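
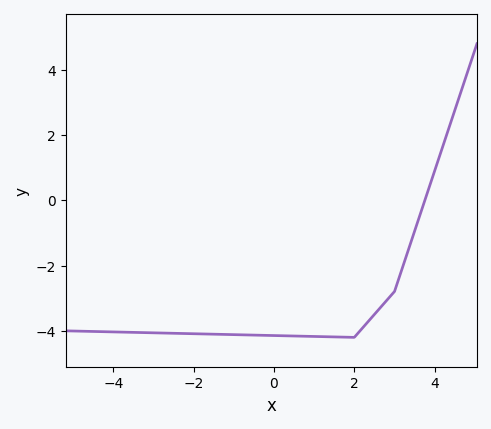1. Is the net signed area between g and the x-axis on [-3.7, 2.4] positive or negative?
negative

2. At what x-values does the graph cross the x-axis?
3.76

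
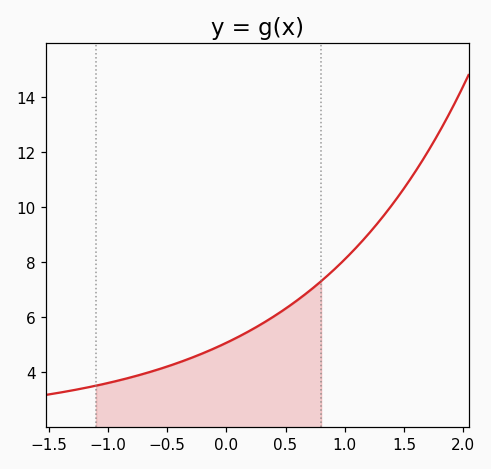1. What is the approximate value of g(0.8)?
7.4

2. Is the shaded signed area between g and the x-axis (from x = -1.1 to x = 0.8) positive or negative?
positive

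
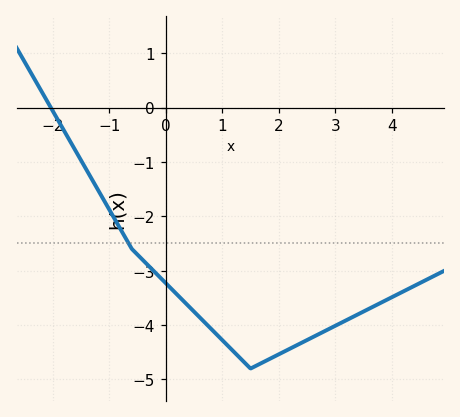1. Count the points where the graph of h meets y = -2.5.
1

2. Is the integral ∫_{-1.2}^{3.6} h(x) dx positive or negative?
negative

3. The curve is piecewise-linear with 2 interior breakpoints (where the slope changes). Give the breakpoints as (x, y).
(-0.6, -2.6); (1.5, -4.8)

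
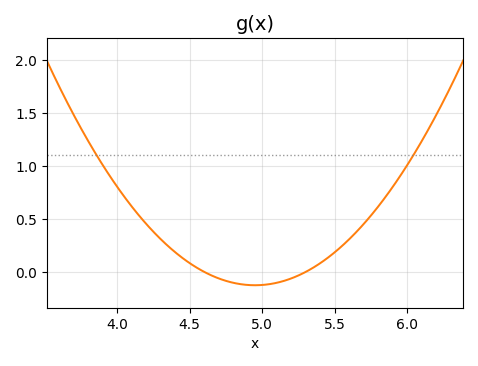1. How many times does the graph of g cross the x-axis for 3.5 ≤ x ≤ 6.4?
2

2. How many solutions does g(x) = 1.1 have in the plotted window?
2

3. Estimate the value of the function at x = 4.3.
0.309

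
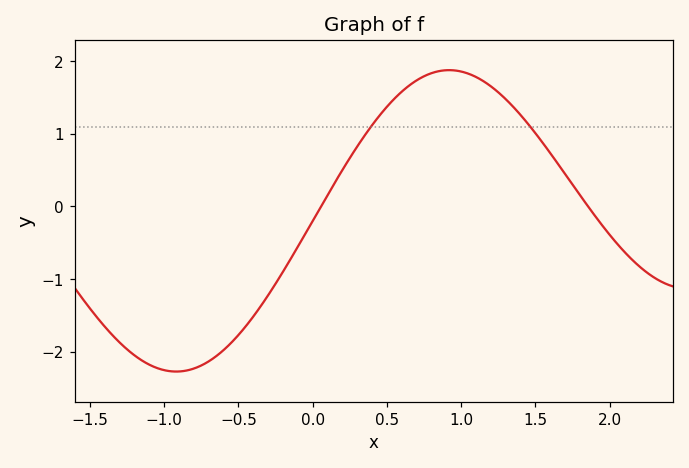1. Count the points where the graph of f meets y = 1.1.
2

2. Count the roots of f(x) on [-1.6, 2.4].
2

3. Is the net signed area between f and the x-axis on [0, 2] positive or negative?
positive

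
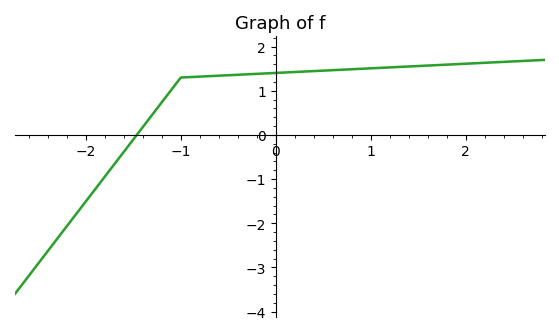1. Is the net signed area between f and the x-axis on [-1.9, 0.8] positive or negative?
positive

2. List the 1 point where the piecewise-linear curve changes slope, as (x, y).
(-1, 1.3)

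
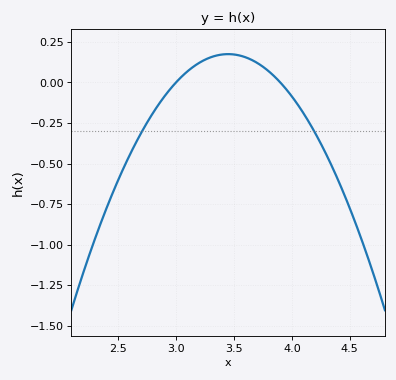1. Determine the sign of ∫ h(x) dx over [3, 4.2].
positive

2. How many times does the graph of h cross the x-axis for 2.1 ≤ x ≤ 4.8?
2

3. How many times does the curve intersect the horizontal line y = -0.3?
2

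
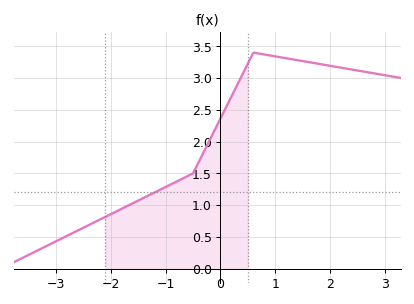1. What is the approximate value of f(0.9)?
3.36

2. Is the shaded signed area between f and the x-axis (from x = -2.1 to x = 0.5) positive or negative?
positive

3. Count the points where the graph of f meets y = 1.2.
1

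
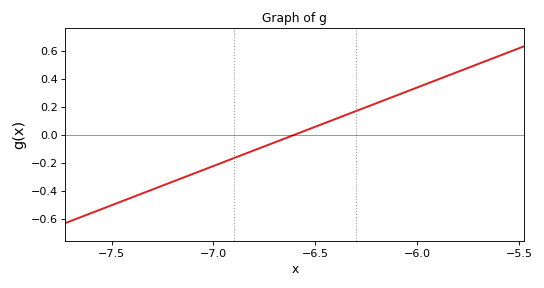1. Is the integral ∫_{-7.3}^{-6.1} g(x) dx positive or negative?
negative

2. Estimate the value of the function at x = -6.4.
0.112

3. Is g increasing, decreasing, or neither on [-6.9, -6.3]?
increasing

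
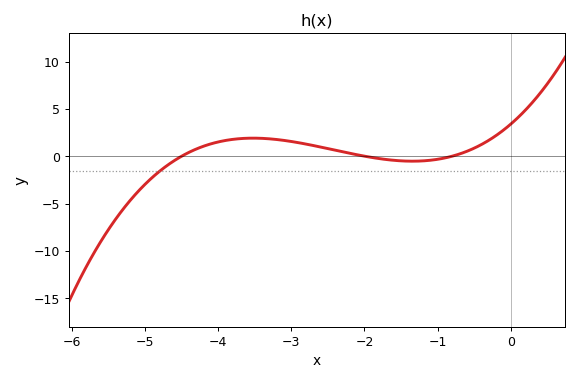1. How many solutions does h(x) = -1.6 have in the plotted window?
1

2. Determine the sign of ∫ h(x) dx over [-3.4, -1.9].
positive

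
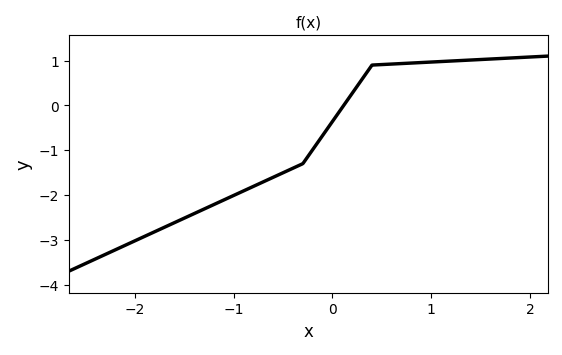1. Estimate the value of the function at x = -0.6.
-1.6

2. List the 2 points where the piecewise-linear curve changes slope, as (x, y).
(-0.3, -1.3); (0.4, 0.9)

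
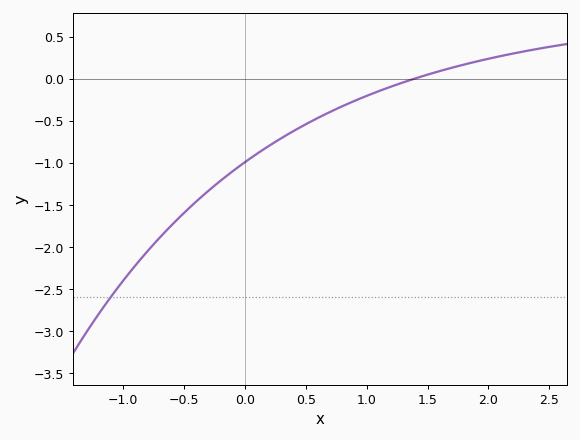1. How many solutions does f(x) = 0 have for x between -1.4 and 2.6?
1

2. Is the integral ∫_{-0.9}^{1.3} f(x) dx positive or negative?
negative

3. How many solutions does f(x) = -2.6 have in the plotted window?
1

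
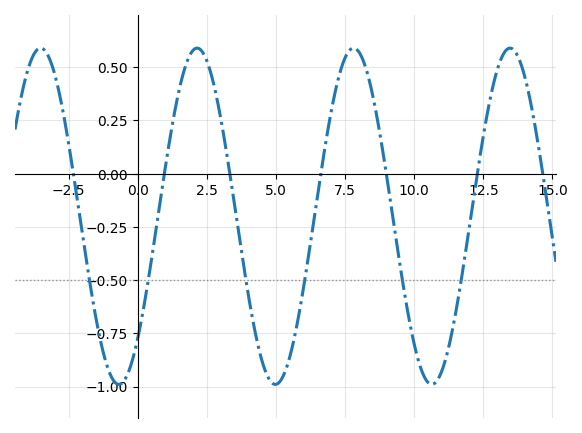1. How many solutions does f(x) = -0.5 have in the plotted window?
6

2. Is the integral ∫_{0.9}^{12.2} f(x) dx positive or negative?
negative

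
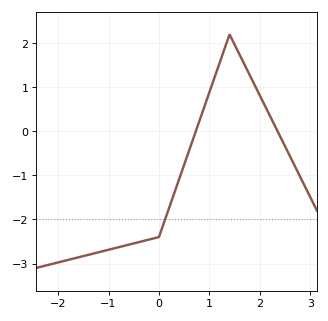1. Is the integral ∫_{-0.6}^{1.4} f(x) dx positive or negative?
negative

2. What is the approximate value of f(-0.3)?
-2.49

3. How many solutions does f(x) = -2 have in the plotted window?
1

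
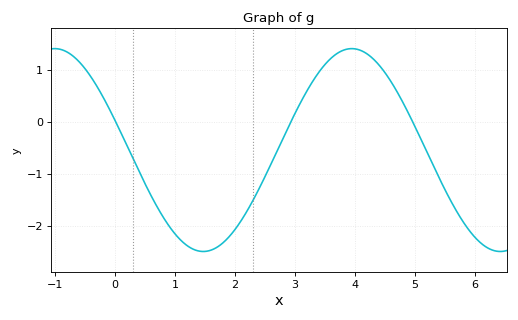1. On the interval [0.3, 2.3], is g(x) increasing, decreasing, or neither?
neither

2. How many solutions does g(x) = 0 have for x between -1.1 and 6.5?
3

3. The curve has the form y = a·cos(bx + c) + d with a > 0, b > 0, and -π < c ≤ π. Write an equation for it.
y = 1.95cos(1.3x + 1.3) - 0.54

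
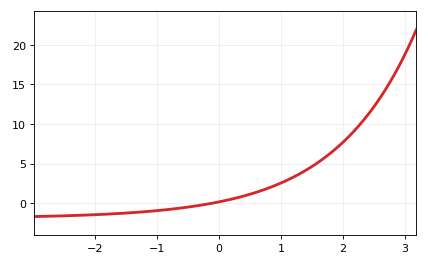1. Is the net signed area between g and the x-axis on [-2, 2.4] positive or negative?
positive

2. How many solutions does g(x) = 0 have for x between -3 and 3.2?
1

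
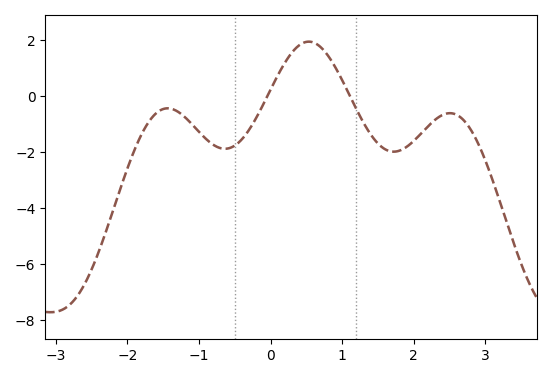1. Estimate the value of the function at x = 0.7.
1.75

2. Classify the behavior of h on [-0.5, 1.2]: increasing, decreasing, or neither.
neither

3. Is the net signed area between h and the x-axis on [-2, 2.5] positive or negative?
negative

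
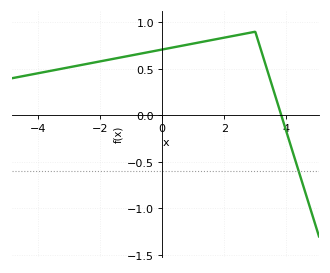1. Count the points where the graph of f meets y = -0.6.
1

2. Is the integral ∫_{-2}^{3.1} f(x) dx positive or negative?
positive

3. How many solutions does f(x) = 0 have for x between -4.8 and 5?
1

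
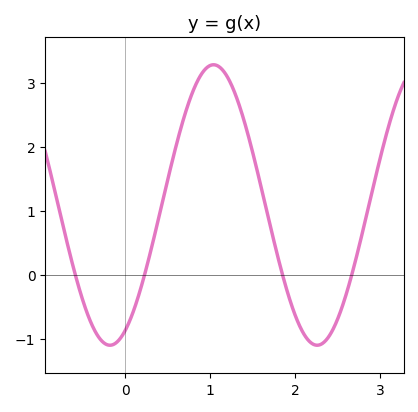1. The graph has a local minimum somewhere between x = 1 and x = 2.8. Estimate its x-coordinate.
2.3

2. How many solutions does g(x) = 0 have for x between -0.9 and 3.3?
4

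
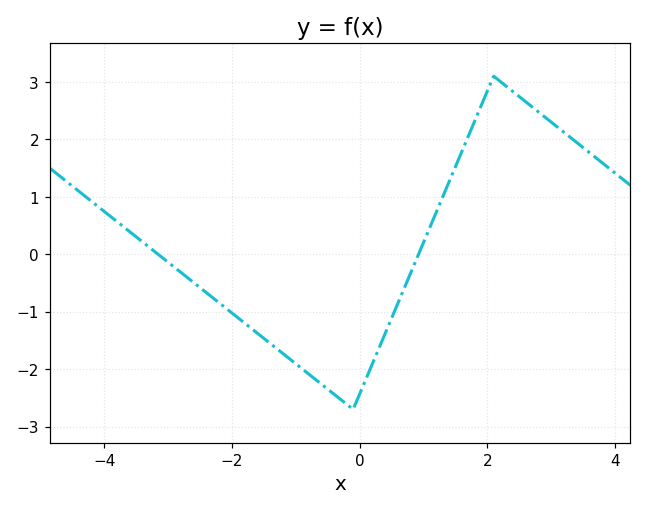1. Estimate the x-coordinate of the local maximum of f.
2.1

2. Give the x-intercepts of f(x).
-3.16, 0.924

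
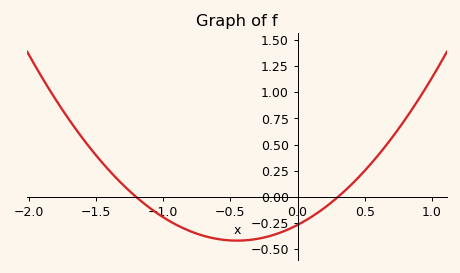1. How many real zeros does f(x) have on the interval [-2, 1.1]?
2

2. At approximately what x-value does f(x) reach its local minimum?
-0.45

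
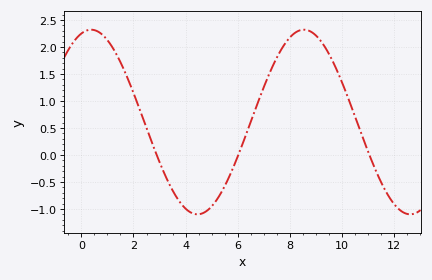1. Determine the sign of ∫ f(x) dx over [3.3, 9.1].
positive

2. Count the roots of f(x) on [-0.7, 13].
3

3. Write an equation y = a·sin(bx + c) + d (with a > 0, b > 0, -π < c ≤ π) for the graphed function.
y = 1.71sin(0.77x + 1.28) + 0.61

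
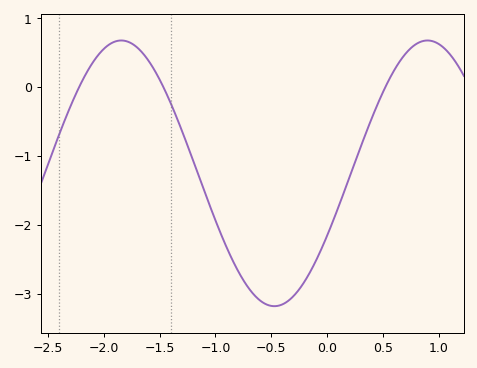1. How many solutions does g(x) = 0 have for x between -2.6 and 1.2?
3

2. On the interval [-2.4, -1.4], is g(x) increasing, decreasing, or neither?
neither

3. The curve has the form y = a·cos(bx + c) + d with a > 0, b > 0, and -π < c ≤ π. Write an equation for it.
y = 1.93cos(2.3x - 2.1) - 1.25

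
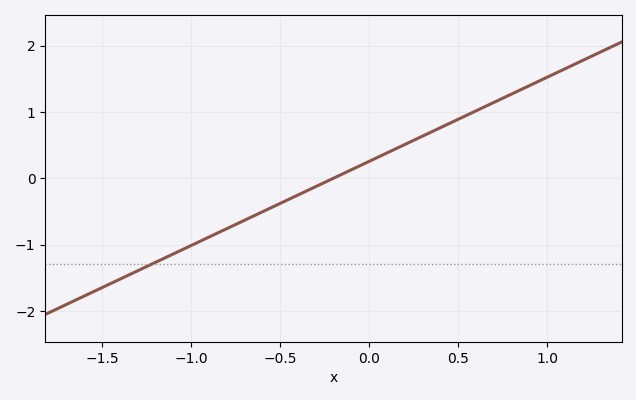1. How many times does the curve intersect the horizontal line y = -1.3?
1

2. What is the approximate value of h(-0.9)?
-0.889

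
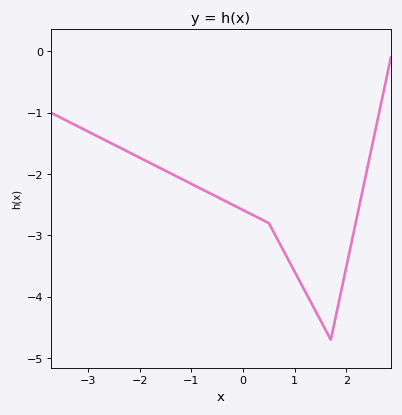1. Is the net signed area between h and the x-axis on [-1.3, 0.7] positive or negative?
negative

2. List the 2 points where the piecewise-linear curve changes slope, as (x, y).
(0.5, -2.8); (1.7, -4.7)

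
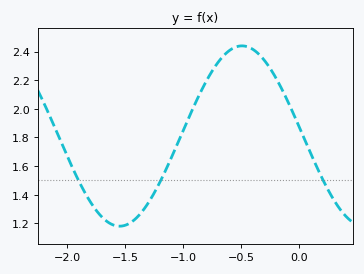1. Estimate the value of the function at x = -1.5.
1.19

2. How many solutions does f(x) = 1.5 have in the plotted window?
3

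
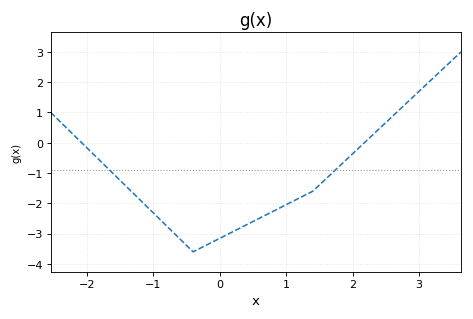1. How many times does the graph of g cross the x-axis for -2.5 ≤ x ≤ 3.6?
2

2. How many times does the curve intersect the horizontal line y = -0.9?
2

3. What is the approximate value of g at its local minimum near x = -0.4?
-3.6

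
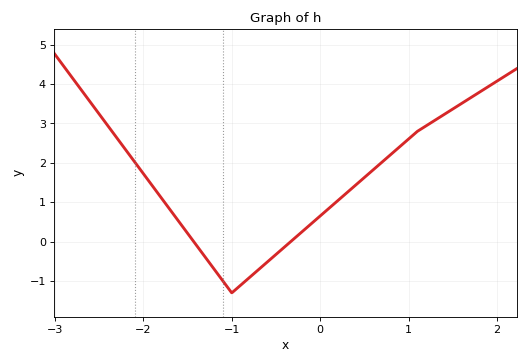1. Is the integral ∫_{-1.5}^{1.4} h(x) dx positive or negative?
positive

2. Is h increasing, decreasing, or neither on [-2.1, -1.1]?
decreasing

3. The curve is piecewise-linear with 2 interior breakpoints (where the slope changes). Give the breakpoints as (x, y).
(-1, -1.3); (1.1, 2.8)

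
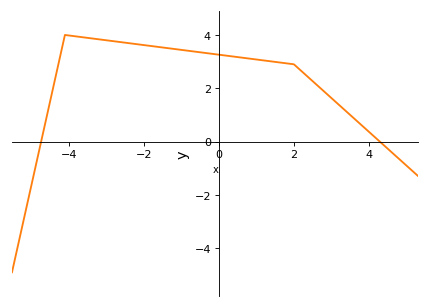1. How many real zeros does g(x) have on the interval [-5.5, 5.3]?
2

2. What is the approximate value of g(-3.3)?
3.8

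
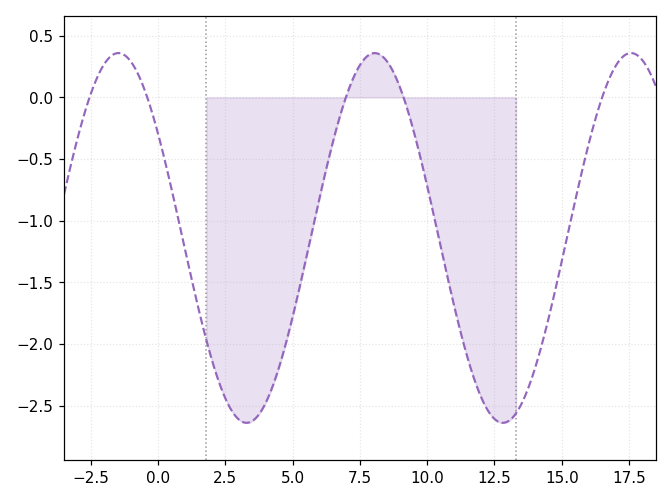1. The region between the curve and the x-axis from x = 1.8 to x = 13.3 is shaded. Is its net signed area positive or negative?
negative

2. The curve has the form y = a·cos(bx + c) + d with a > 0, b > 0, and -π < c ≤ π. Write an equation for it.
y = 1.5cos(0.66x + 0.97) - 1.14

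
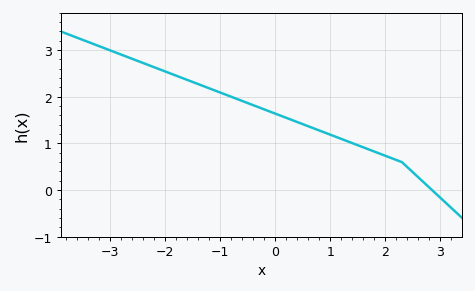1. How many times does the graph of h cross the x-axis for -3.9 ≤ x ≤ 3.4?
1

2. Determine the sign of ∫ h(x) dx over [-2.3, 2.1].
positive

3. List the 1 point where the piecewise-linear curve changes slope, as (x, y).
(2.3, 0.6)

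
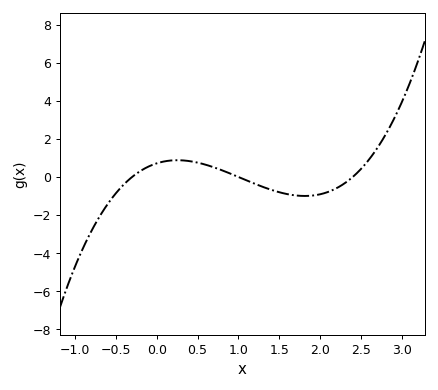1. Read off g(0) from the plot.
0.8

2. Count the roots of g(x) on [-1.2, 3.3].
3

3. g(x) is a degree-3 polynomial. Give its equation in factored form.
y = 0.99(x + 0.3)(x - 1)(x - 2.4)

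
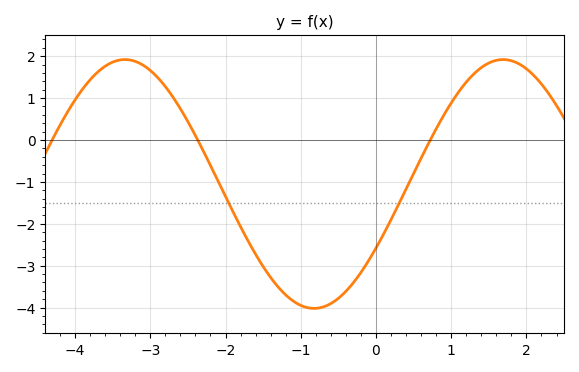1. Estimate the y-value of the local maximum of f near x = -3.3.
1.9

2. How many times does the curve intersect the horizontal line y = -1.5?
2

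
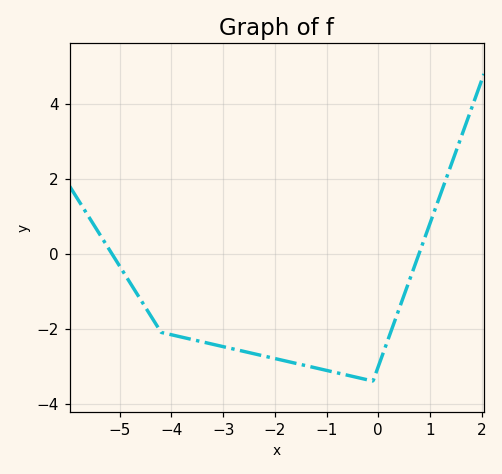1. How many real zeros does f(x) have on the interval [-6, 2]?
2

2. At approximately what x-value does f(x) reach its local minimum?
-0.2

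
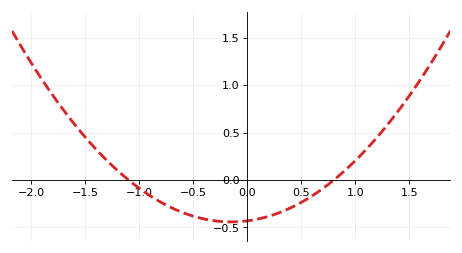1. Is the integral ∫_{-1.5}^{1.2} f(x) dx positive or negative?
negative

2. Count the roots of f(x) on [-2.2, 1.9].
2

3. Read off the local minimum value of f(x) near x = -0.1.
-0.442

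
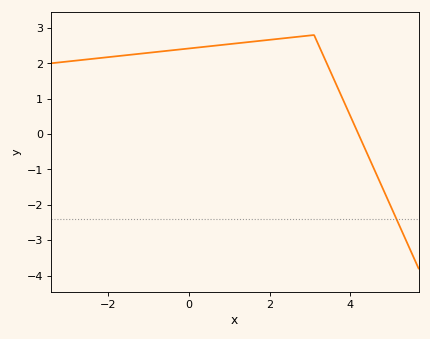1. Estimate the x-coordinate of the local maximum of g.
3.1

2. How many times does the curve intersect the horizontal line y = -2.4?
1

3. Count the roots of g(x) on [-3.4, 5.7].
1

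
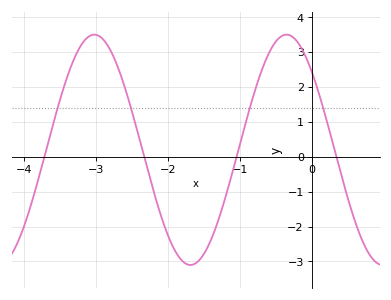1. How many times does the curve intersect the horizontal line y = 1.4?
4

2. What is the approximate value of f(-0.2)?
3.3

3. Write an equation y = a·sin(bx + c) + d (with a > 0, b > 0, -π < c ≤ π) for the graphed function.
y = 3.3sin(2.35x + 2.39) + 0.2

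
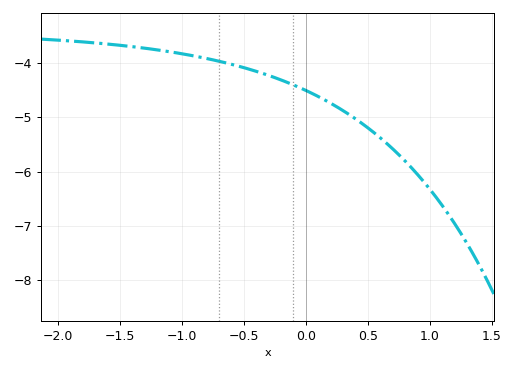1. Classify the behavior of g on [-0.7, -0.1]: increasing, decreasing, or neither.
decreasing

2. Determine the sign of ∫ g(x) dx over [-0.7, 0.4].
negative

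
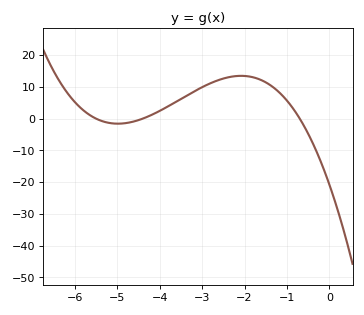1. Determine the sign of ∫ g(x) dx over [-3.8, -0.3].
positive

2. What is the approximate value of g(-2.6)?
12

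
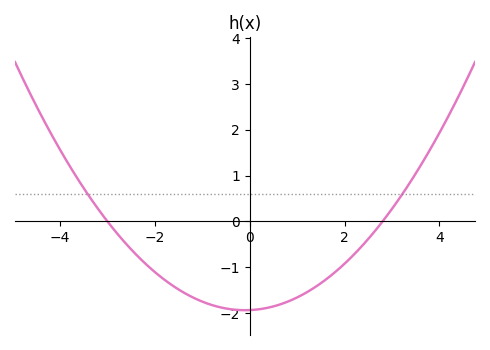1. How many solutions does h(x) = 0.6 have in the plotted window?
2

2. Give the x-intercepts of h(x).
-3, 2.8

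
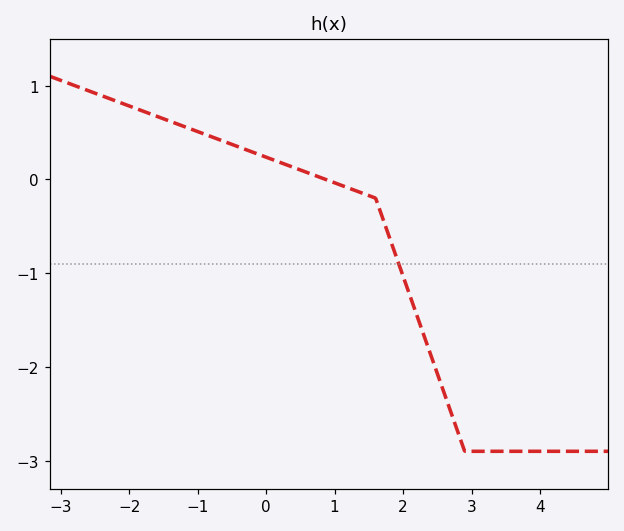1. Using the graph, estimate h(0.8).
0.018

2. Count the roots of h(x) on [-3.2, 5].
1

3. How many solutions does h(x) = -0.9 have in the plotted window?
1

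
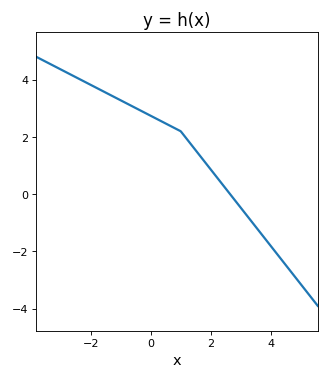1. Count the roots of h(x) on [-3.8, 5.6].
1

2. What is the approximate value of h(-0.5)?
3.01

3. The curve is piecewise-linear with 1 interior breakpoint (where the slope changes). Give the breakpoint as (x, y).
(1, 2.2)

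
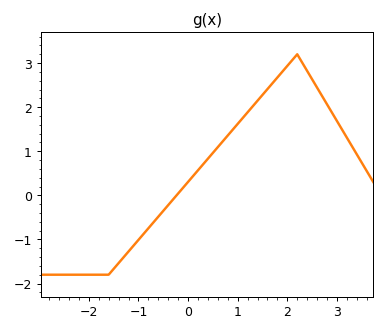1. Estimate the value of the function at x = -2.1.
-1.8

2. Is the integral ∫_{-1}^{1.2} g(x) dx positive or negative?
positive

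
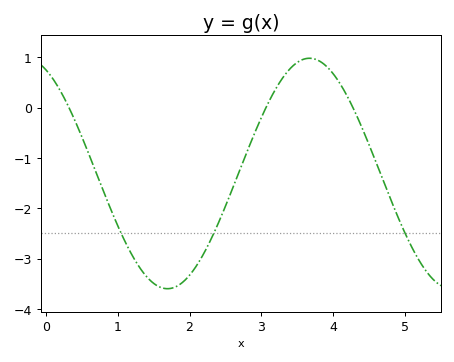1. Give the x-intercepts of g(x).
0.3, 3.1, 4.3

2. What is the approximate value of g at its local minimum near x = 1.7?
-3.6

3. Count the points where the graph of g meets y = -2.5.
3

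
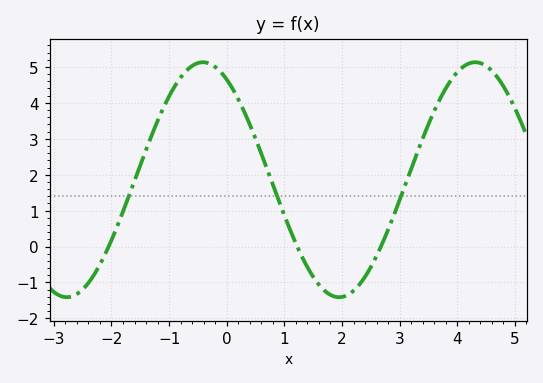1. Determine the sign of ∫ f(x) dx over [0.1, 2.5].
positive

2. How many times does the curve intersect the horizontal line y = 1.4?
3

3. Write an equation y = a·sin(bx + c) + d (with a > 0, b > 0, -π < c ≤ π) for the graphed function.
y = 3.27sin(1.33x + 2.12) + 1.86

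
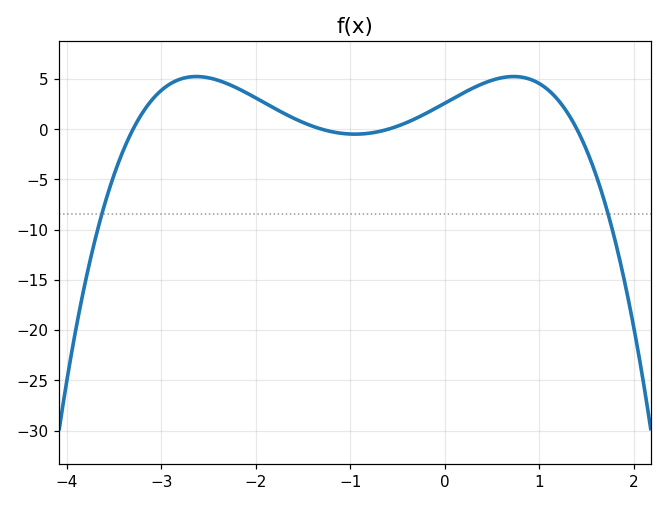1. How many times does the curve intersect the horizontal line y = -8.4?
2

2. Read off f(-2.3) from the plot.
4.53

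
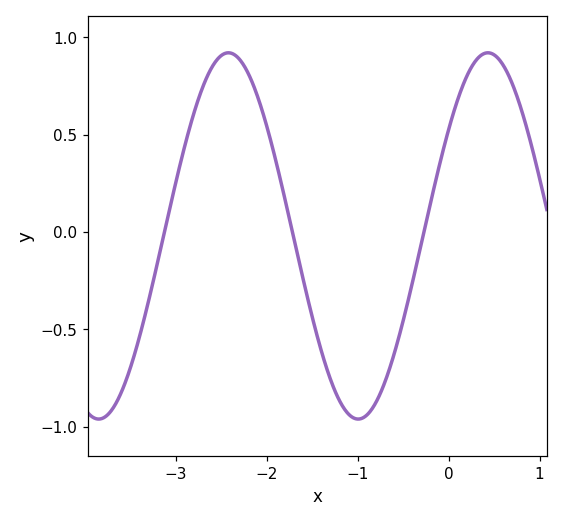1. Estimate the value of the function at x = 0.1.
0.68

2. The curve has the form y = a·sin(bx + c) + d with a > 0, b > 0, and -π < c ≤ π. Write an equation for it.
y = 0.94sin(2.2x + 0.62) - 0.02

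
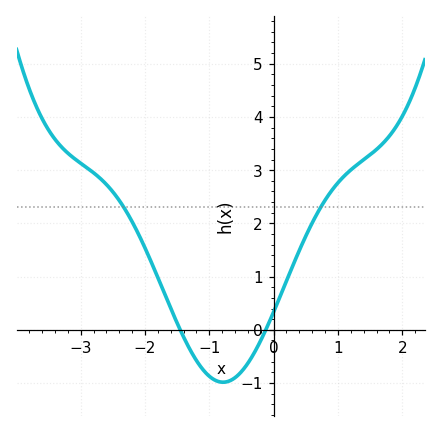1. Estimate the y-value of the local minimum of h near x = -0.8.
-1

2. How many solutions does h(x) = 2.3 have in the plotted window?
2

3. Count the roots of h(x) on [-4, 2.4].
2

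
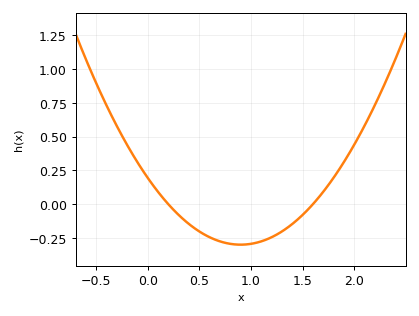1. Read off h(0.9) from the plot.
-0.3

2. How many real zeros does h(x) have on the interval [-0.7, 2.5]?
2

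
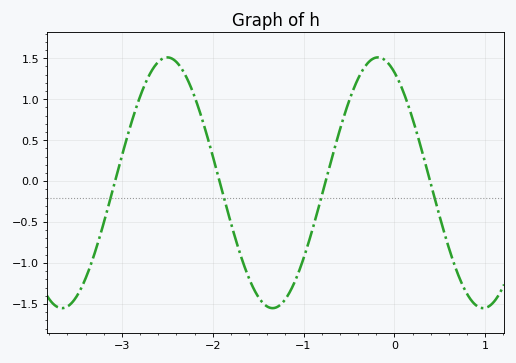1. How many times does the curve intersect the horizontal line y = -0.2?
4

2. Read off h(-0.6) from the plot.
0.65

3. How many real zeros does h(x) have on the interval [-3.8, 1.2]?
4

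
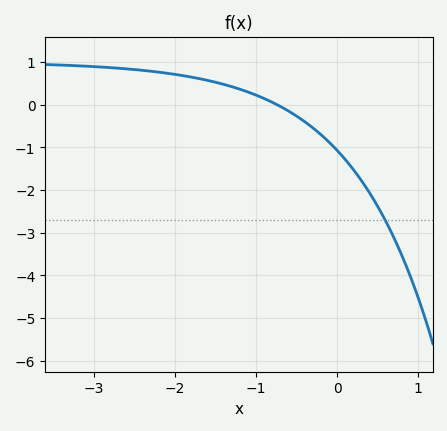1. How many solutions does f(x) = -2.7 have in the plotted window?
1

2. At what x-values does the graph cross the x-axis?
-0.742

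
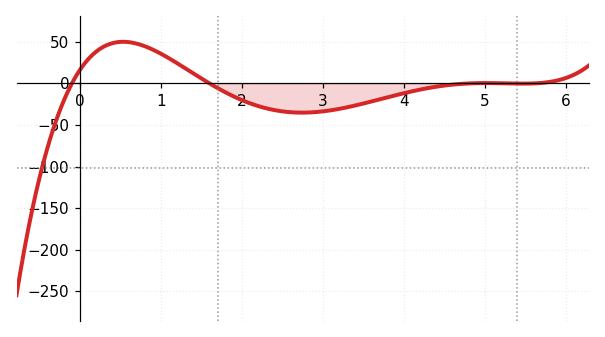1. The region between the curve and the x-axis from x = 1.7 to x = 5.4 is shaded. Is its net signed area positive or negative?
negative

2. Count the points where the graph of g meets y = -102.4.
1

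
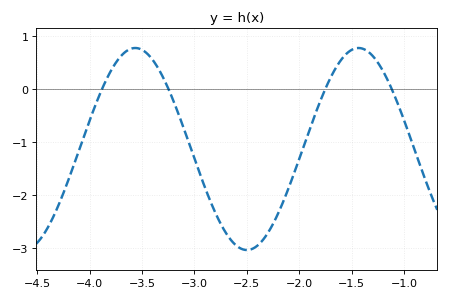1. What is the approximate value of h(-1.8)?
-0.2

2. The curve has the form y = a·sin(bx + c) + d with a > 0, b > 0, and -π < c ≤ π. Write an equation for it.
y = 1.91sin(3x - 0.48) - 1.13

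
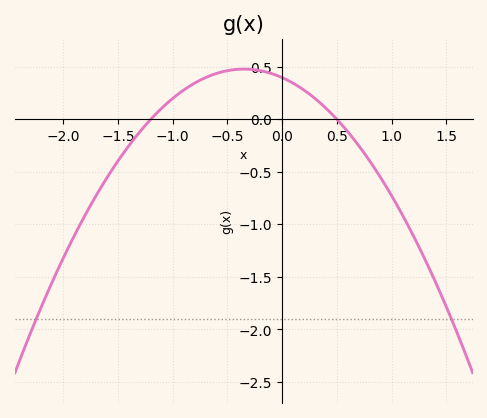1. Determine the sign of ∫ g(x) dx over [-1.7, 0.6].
positive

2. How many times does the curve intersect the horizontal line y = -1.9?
2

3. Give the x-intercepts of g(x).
-1.2, 0.5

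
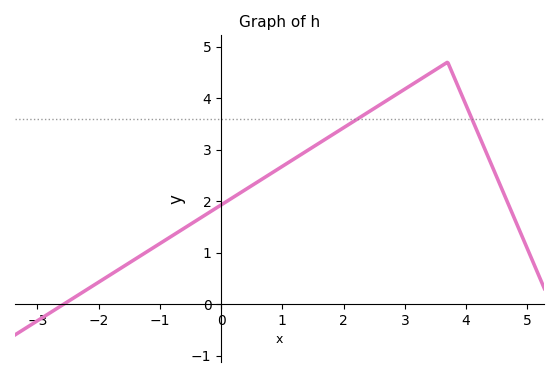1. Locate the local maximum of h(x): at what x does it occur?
3.7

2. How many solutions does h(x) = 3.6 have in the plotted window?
2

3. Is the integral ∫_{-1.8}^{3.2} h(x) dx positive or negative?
positive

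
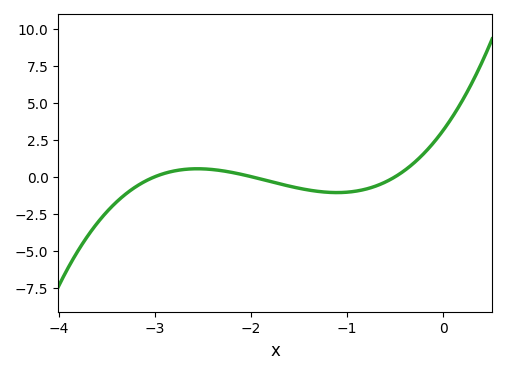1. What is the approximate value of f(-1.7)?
-0.4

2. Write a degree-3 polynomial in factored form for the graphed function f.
y = 1.05(x + 3)(x + 2)(x + 0.5)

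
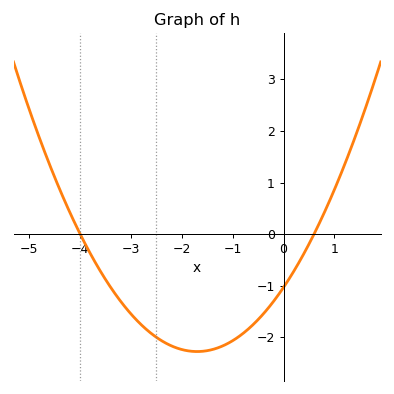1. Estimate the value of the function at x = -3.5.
-0.882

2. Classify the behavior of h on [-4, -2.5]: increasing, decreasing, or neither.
decreasing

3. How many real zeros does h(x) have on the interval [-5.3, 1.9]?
2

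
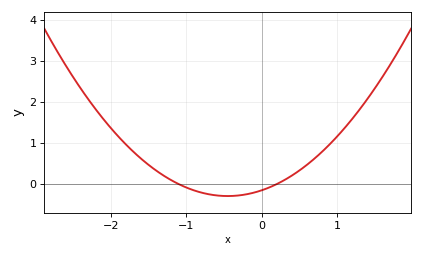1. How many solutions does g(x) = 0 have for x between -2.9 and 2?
2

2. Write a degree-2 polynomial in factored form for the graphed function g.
y = 0.69(x + 1.1)(x - 0.2)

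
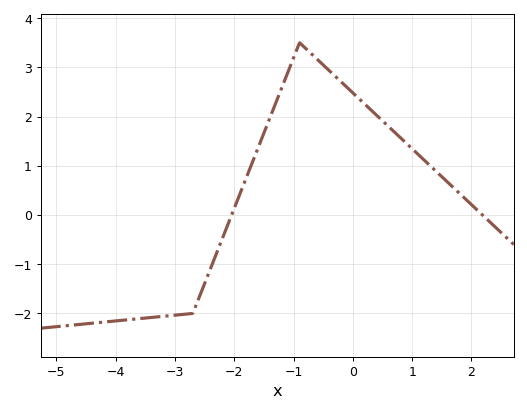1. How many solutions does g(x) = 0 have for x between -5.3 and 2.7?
2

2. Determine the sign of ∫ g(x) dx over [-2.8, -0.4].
positive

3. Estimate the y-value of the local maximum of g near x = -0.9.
3.5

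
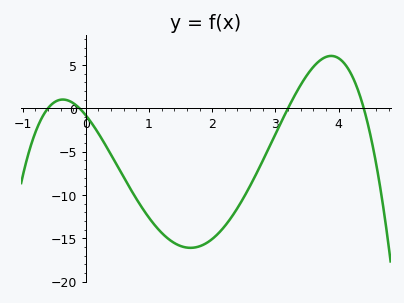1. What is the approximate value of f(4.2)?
4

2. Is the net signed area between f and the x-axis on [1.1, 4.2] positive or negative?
negative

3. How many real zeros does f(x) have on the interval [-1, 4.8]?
4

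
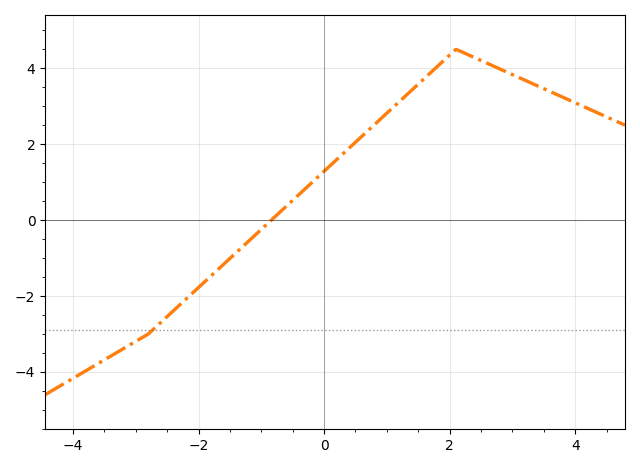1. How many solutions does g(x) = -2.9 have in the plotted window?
1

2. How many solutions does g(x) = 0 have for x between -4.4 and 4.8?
1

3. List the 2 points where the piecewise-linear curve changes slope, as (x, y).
(-2.8, -3); (2.1, 4.5)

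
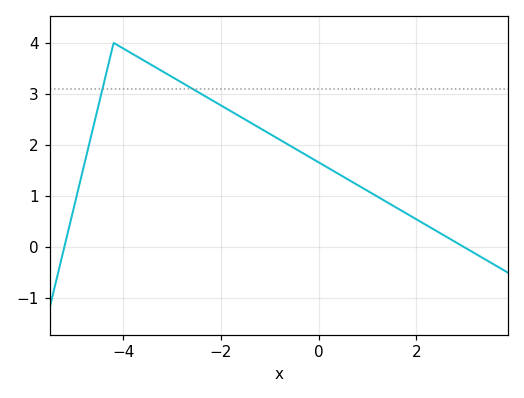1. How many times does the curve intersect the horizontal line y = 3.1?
2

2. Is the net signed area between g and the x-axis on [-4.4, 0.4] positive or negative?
positive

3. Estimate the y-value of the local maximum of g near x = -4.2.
4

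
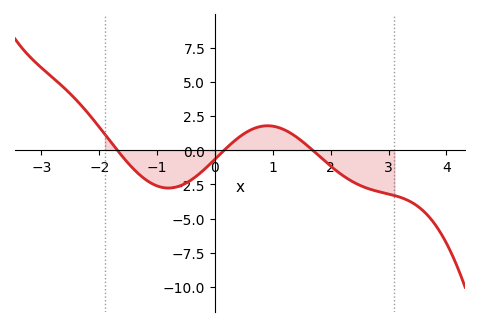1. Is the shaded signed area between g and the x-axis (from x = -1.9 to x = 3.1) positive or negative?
negative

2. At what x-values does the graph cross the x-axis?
-1.6, 0.2, 1.6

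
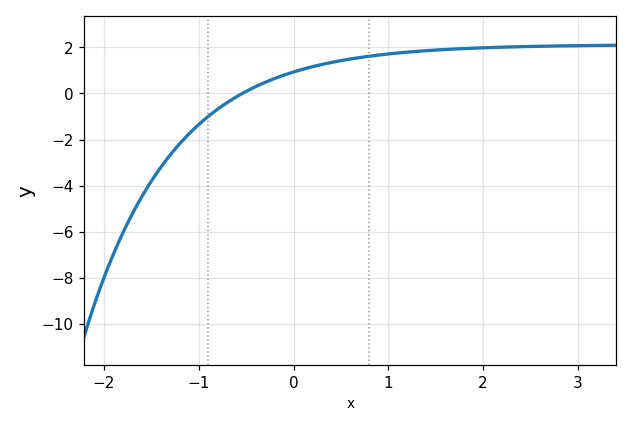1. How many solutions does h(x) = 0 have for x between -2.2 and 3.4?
1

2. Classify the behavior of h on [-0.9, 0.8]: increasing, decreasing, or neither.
increasing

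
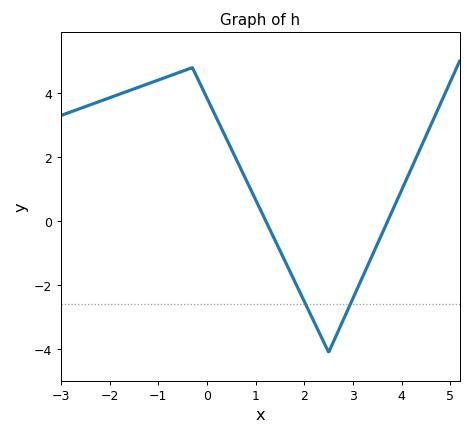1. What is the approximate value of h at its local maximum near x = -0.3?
4.8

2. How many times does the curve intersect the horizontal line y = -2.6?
2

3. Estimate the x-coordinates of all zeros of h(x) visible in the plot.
1.21, 3.71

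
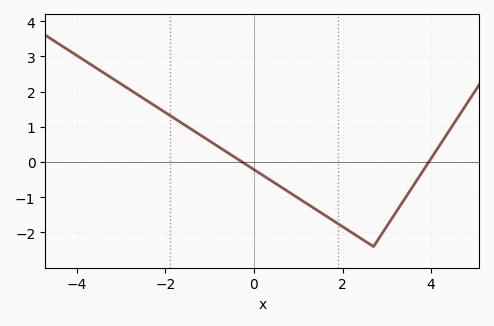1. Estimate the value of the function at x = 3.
-1.82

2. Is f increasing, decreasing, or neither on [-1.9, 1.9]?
decreasing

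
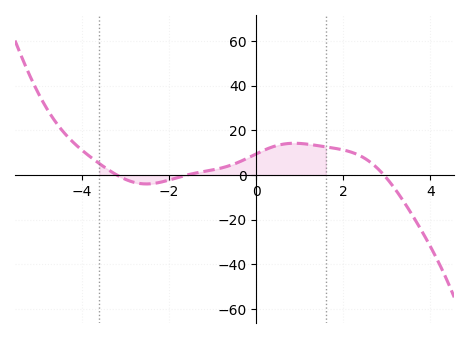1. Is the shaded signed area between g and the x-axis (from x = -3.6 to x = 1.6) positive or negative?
positive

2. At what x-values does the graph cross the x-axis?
-3.2, -1.6, 3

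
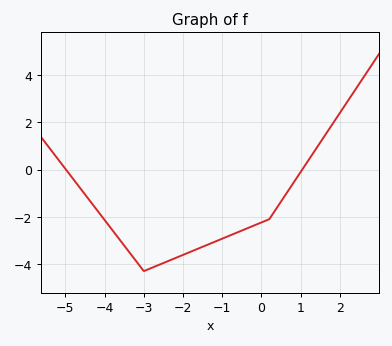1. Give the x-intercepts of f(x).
-5, 1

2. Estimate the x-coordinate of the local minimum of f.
-3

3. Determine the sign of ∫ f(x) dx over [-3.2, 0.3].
negative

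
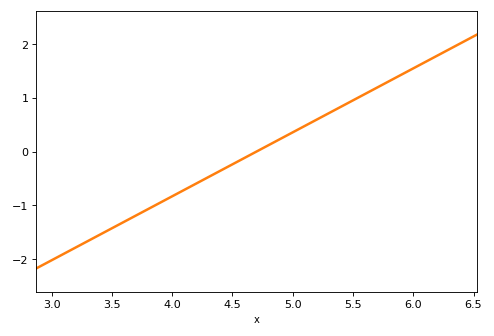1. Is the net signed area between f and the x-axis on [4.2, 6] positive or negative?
positive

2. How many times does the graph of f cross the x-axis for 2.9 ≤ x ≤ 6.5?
1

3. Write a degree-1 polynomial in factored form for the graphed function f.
y = 1.19(x - 4.7)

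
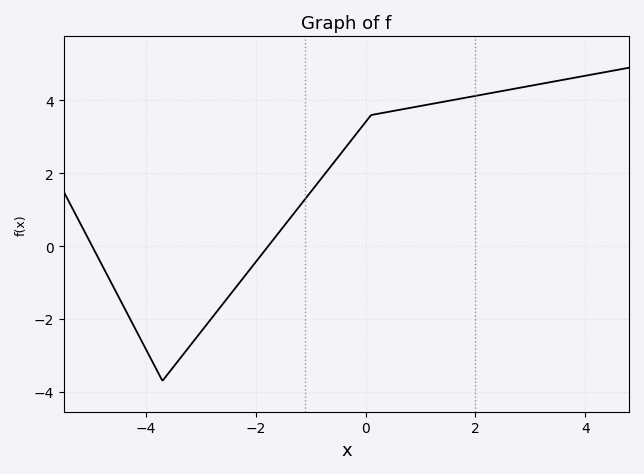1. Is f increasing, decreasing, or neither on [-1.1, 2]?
increasing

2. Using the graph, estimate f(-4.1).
-2.6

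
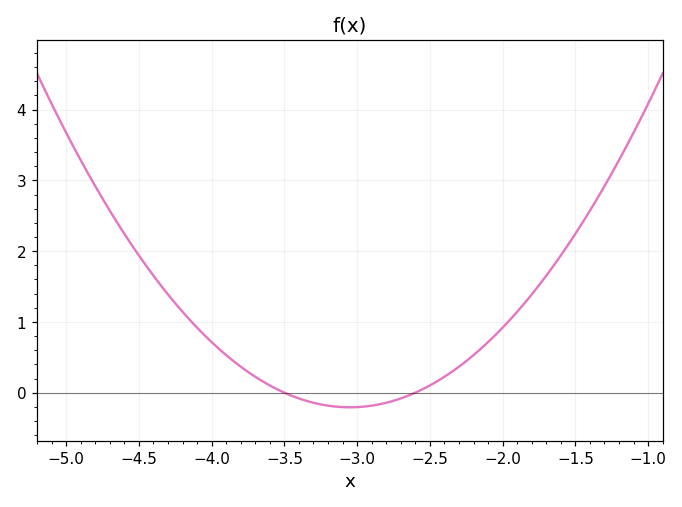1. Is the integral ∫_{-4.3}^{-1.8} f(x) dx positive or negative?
positive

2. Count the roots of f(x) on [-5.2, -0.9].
2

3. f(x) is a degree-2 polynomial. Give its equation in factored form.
y = 1.02(x + 3.5)(x + 2.6)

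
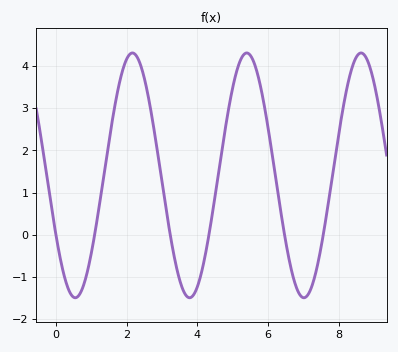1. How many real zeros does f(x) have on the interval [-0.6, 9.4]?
6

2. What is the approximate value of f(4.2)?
-0.579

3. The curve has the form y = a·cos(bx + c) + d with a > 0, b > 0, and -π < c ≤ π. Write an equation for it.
y = 2.9cos(1.94x + 2.09) + 1.41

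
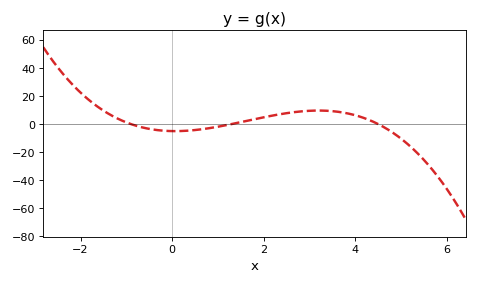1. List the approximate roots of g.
-0.9, 1.3, 4.5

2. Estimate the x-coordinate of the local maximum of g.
3.2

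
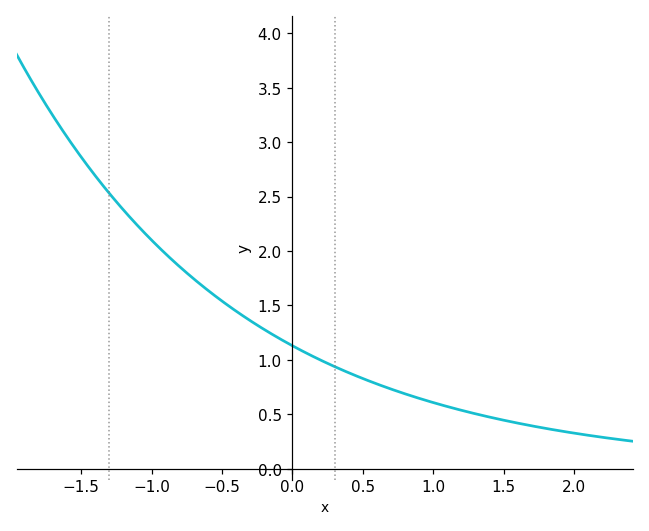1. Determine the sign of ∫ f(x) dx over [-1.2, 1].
positive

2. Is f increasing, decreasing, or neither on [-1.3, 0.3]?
decreasing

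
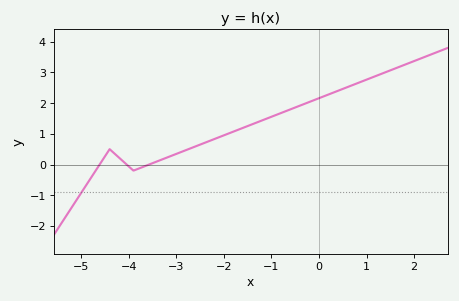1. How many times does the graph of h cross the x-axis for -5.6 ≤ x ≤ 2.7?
3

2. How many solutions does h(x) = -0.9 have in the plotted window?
1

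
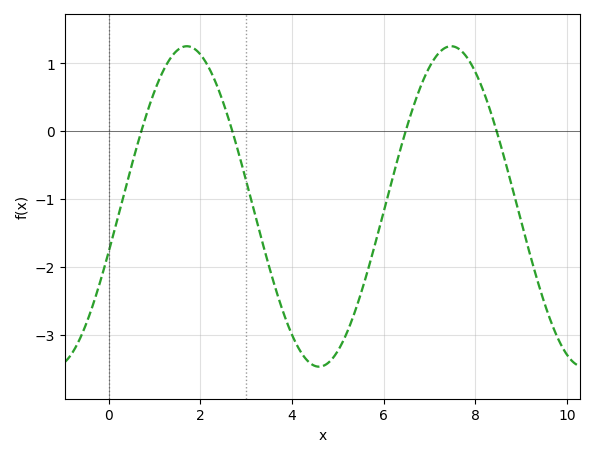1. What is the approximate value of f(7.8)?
1.1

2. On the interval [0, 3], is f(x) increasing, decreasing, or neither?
neither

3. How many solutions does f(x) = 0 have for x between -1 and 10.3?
4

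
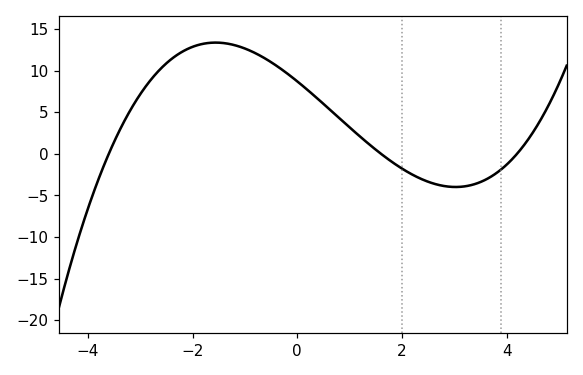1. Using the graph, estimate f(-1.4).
13.3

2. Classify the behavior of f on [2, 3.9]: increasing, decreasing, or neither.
neither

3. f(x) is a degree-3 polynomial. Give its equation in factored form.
y = 0.36(x + 3.6)(x - 1.6)(x - 4.2)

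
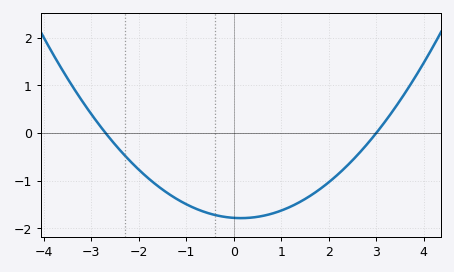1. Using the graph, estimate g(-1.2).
-1.4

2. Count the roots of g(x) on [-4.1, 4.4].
2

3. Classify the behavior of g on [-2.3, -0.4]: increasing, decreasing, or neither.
decreasing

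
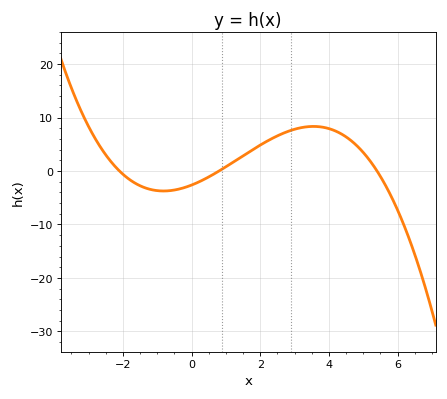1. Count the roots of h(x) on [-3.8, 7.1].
3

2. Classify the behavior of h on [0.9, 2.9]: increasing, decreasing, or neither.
increasing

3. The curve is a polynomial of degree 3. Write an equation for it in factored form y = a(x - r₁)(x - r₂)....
y = -0.29(x + 2.1)(x - 0.8)(x - 5.4)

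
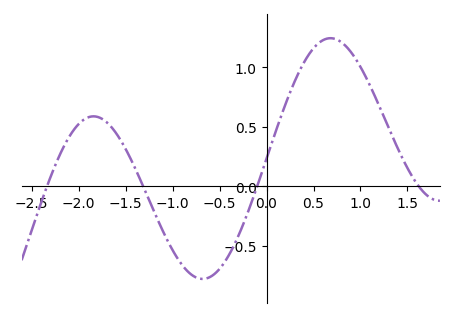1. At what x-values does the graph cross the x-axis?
-2.34, -1.31, -0.1, 1.62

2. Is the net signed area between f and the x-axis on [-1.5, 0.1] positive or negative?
negative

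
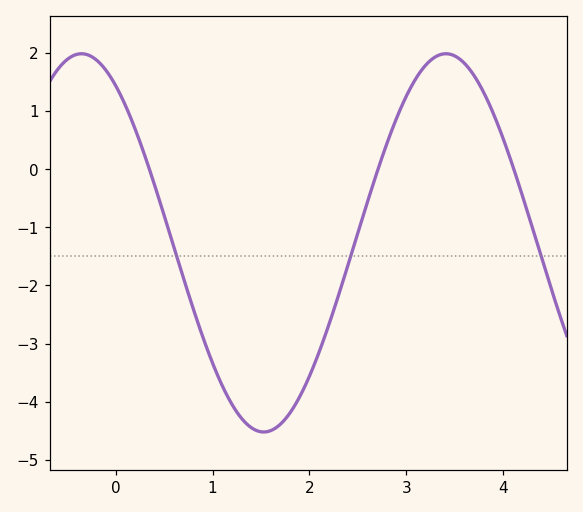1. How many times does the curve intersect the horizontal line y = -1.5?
3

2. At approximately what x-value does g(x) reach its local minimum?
1.5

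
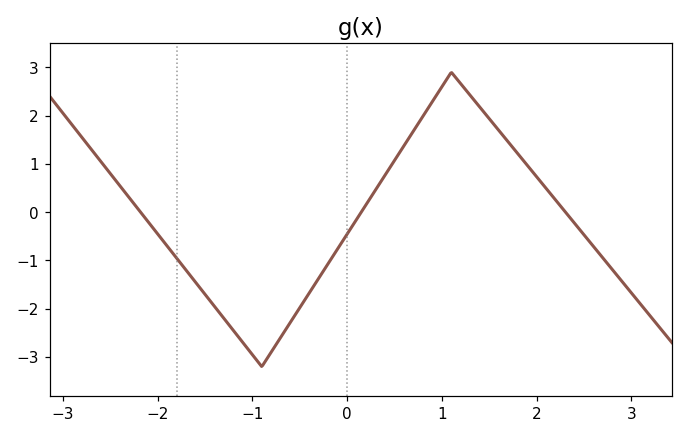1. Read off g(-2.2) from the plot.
0.051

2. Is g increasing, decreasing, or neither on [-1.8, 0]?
neither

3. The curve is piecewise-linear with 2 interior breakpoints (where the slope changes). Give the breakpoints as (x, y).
(-0.9, -3.2); (1.1, 2.9)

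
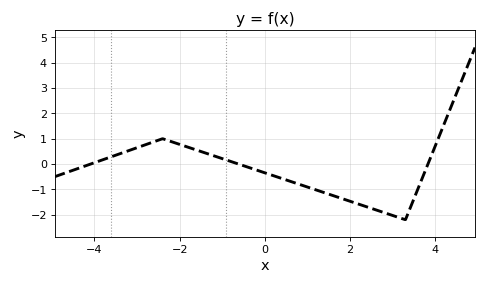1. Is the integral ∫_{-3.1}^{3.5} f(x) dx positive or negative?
negative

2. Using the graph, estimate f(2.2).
-1.58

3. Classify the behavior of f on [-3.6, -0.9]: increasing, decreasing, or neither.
neither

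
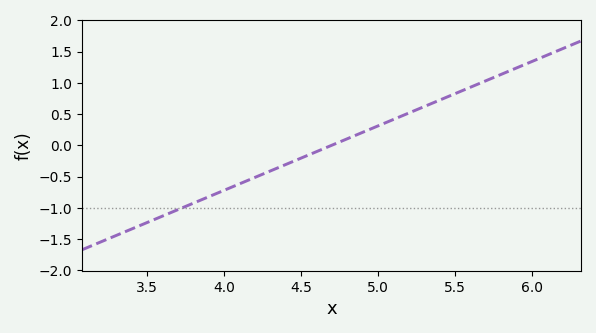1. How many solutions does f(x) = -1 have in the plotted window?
1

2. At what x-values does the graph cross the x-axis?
4.7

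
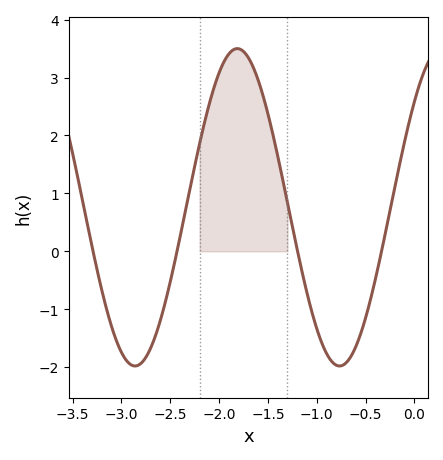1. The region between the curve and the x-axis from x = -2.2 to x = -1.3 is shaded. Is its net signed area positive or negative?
positive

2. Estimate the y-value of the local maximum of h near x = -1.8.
3.5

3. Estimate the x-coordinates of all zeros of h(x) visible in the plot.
-3.29, -2.43, -1.2, -0.337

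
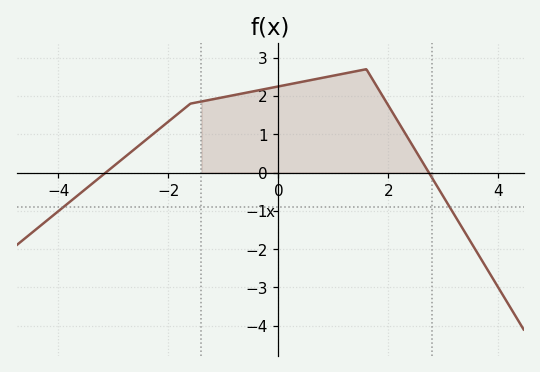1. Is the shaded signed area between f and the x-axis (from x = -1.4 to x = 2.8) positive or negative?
positive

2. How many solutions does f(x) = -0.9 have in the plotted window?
2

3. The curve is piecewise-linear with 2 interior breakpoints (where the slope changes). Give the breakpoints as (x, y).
(-1.6, 1.8); (1.6, 2.7)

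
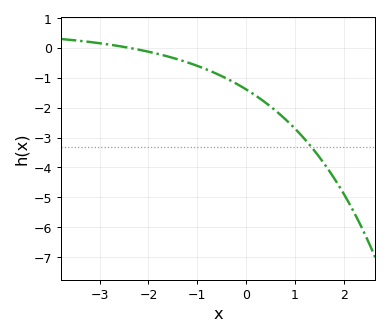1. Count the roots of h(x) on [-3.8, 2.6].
1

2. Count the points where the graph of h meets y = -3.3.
1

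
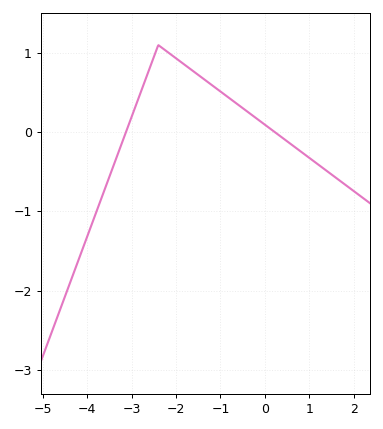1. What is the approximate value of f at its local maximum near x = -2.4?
1.1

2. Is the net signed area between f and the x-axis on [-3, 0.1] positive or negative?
positive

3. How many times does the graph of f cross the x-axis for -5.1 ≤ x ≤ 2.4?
2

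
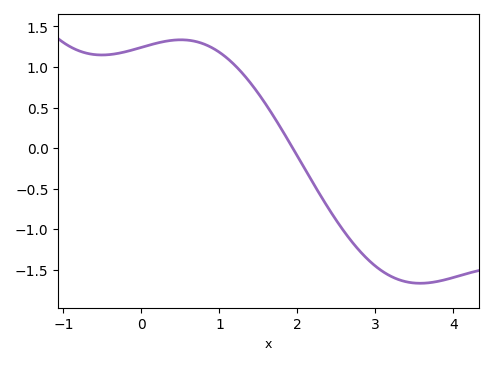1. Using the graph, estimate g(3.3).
-1.6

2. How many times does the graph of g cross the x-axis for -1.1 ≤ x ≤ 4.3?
1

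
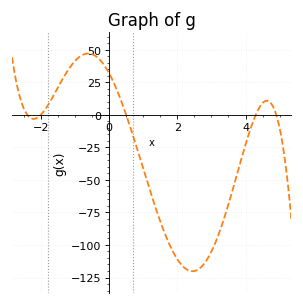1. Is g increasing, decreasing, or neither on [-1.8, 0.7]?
neither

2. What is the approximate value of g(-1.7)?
12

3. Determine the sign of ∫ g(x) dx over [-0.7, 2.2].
negative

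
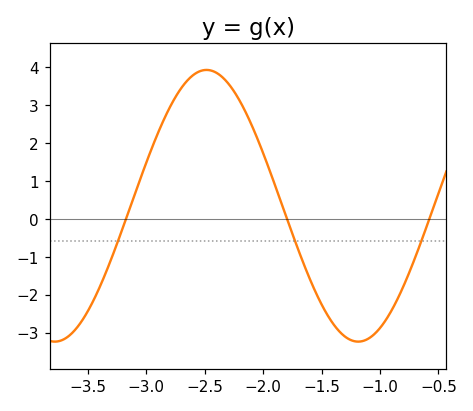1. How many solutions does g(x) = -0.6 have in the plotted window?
3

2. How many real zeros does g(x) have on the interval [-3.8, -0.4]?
3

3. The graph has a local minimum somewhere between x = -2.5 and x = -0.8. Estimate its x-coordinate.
-1.2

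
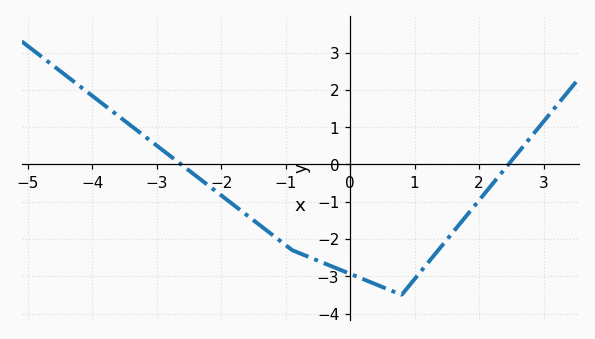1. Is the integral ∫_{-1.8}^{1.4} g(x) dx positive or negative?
negative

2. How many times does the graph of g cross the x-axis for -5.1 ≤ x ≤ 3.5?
2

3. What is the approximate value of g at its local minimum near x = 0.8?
-3.5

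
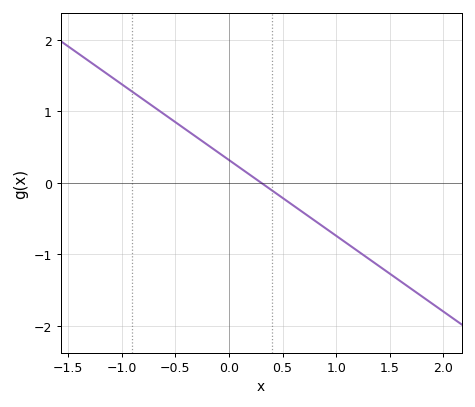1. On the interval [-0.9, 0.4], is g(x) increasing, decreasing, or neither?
decreasing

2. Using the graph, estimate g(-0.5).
0.848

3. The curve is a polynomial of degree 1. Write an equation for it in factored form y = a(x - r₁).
y = -1.06(x - 0.3)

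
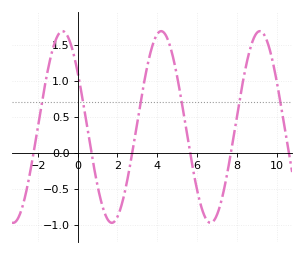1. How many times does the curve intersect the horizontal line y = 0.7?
6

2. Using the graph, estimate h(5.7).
-0.09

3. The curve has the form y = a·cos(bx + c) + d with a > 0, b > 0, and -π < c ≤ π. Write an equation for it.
y = 1.33cos(1.27x + 0.96) + 0.36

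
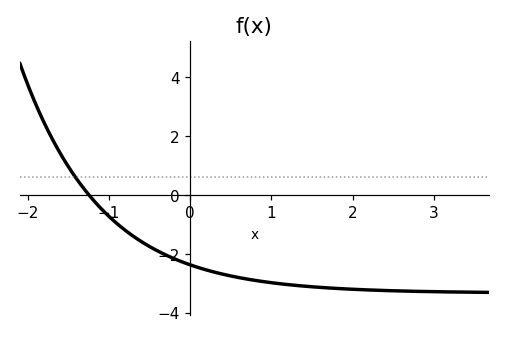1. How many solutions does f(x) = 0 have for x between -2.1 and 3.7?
1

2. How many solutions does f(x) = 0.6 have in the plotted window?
1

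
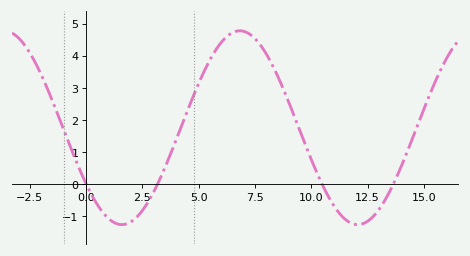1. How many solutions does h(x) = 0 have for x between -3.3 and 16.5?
4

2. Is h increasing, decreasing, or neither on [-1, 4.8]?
neither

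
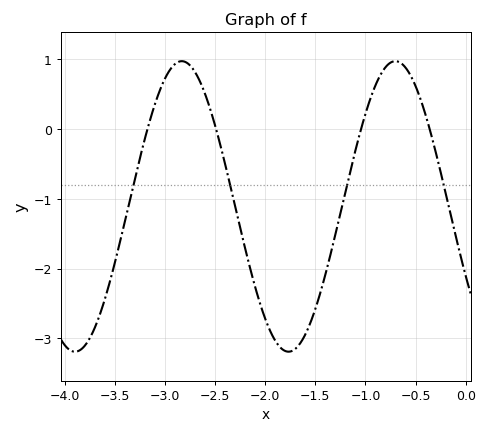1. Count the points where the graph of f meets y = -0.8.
4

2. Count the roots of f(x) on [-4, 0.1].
4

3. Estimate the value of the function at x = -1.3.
-1.51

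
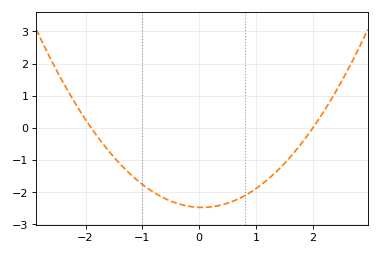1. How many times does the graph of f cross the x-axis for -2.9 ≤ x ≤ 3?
2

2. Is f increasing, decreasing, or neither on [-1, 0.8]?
neither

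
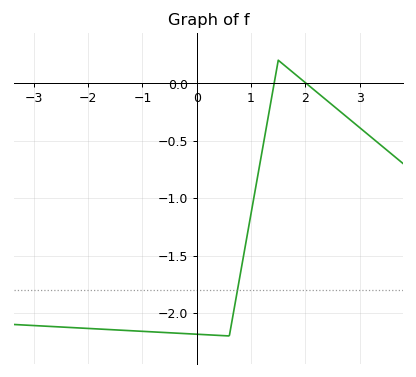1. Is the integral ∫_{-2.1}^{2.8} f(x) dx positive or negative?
negative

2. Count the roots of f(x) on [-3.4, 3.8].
2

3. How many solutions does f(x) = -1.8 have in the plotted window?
1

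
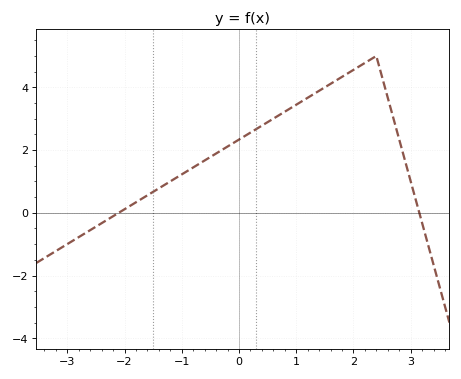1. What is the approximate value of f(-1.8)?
0.4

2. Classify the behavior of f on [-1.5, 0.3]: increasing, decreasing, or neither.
increasing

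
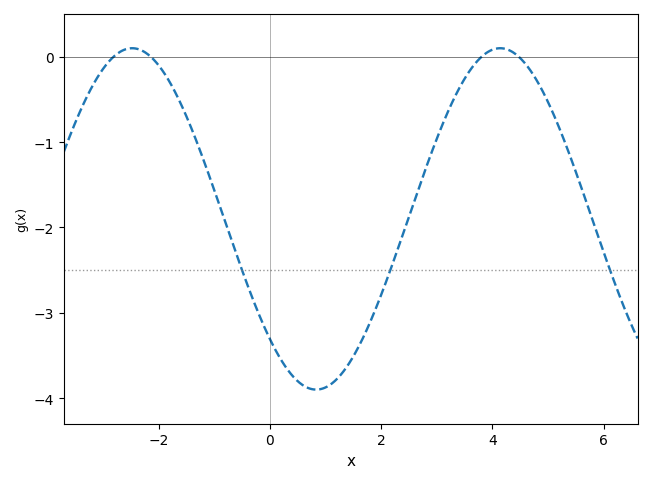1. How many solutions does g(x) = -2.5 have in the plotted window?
3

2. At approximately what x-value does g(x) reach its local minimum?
0.833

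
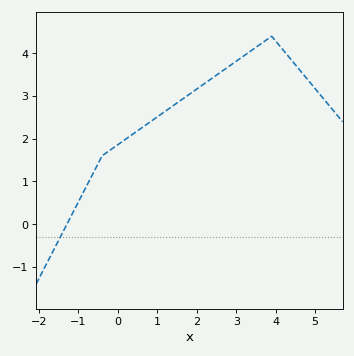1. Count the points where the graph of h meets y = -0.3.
1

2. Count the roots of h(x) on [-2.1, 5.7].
1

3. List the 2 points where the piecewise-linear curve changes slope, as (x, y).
(-0.4, 1.6); (3.9, 4.4)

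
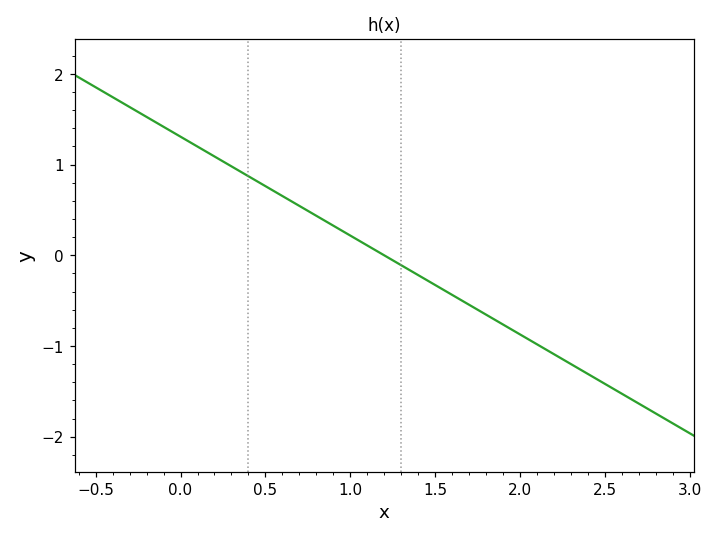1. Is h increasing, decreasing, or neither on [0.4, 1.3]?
decreasing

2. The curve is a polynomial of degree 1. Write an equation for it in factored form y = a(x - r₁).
y = -1.09(x - 1.2)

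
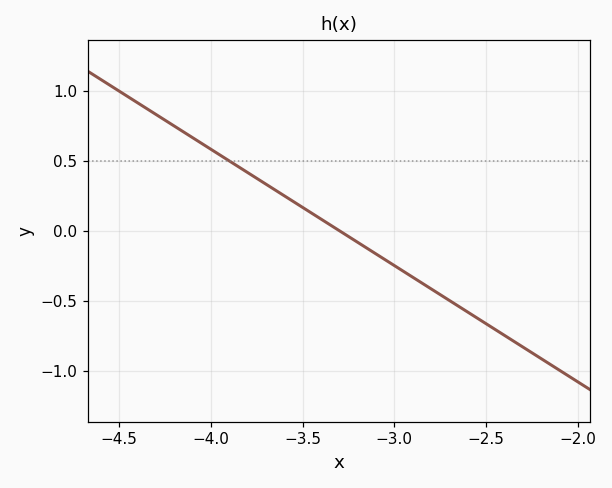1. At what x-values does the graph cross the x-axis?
-3.3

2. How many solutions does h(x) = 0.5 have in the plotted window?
1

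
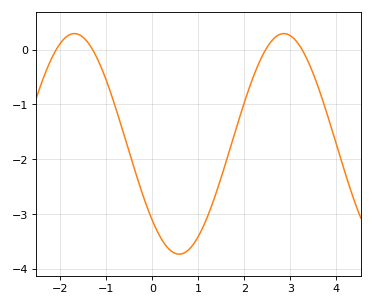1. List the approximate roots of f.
-2.09, -1.3, 2.46, 3.25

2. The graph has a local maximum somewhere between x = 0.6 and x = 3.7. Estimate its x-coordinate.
2.86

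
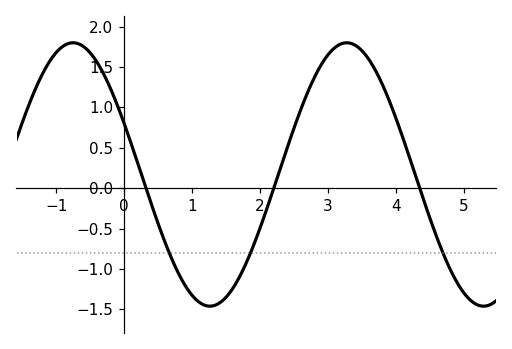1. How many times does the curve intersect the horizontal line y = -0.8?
3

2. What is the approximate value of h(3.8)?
1.29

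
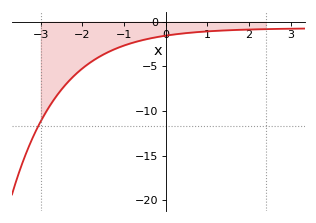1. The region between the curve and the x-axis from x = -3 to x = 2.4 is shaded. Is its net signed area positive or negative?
negative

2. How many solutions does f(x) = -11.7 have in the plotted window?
1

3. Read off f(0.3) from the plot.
-1.5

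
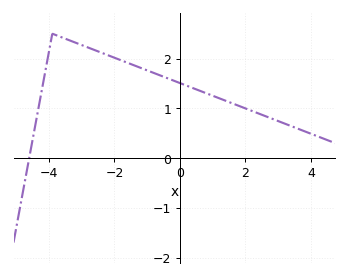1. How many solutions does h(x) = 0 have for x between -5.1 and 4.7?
1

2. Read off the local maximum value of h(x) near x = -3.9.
2.5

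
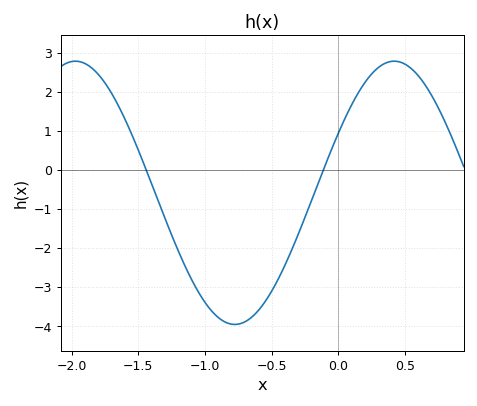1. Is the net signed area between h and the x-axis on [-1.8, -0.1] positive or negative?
negative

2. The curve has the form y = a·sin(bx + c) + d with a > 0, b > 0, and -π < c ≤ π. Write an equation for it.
y = 3.37sin(2.63x + 0.472) - 0.58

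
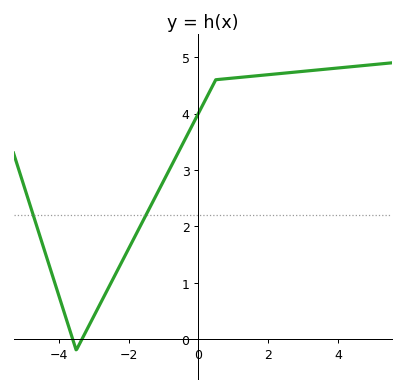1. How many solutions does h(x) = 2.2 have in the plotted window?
2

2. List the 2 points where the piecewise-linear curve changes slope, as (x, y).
(-3.5, -0.2); (0.5, 4.6)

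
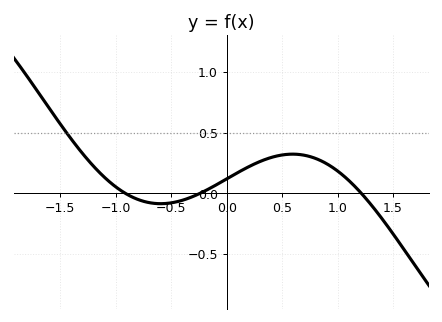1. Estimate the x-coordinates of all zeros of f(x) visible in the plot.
-0.911, -0.243, 1.22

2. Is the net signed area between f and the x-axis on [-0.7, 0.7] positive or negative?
positive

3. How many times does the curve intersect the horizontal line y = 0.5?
1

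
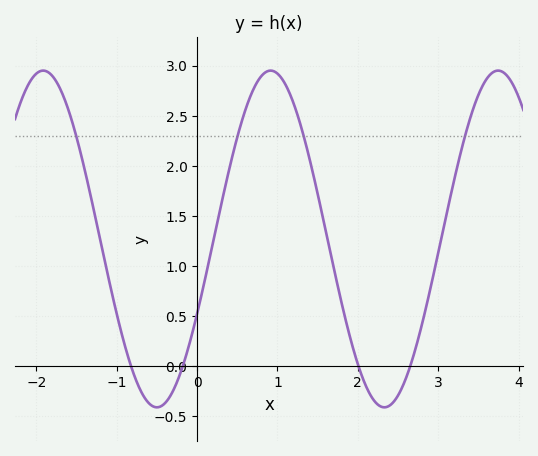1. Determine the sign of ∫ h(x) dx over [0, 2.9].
positive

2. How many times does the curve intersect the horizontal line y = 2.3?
4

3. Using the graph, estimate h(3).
1.15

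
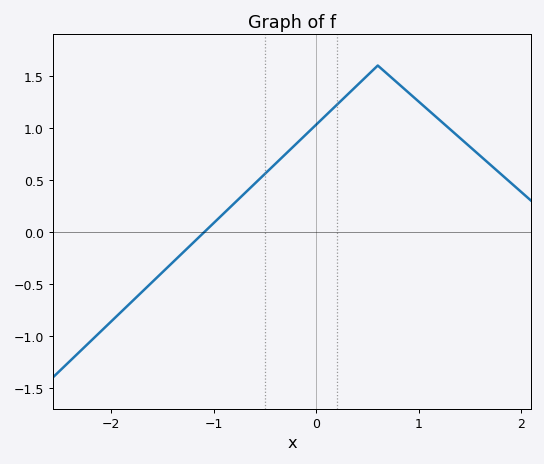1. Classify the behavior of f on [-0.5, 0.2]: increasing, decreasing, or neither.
increasing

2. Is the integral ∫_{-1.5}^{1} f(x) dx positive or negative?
positive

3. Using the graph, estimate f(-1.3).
-0.2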